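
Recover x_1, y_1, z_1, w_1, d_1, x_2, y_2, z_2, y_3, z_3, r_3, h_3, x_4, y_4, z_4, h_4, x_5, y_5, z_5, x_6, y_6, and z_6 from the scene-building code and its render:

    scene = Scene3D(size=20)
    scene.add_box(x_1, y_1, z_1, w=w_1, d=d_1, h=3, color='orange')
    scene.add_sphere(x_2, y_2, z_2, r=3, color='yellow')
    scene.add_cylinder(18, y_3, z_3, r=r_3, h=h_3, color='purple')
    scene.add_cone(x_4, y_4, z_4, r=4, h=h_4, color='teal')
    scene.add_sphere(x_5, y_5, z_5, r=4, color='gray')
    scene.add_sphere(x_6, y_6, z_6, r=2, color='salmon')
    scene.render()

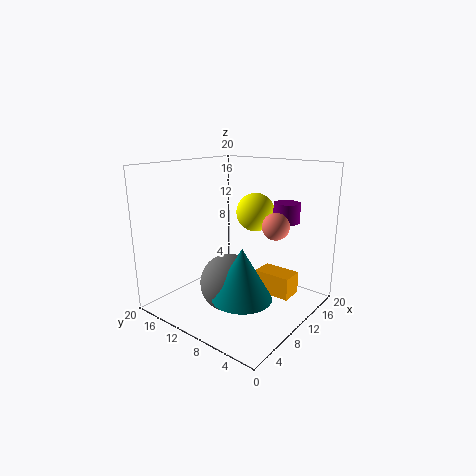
x_1 = 10, y_1 = 2, z_1 = 3, w_1 = 3, d_1 = 5, x_2 = 17, y_2 = 12, z_2 = 12, y_3 = 7, z_3 = 11, r_3 = 2, h_3 = 3, x_4 = 7, y_4 = 7, z_4 = 3, h_4 = 7, x_5 = 8, y_5 = 10, z_5 = 4, x_6 = 15, y_6 = 7, z_6 = 11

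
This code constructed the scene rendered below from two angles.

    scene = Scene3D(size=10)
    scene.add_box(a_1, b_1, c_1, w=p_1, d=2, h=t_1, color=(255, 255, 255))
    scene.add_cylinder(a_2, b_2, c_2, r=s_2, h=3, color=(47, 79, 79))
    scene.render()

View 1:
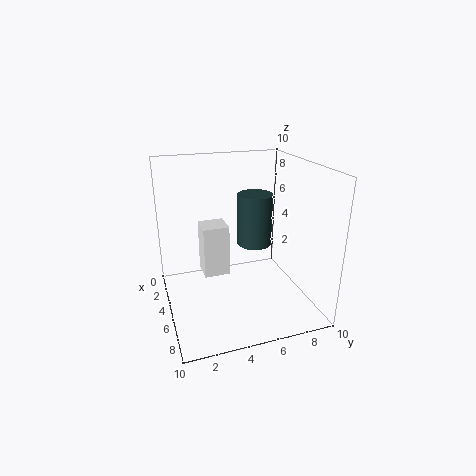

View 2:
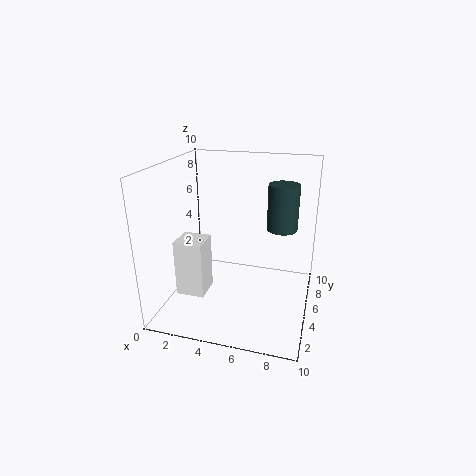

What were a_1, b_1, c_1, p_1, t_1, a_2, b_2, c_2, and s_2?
a_1 = 1
b_1 = 3
c_1 = 1
p_1 = 2
t_1 = 4
a_2 = 8
b_2 = 5
c_2 = 6
s_2 = 1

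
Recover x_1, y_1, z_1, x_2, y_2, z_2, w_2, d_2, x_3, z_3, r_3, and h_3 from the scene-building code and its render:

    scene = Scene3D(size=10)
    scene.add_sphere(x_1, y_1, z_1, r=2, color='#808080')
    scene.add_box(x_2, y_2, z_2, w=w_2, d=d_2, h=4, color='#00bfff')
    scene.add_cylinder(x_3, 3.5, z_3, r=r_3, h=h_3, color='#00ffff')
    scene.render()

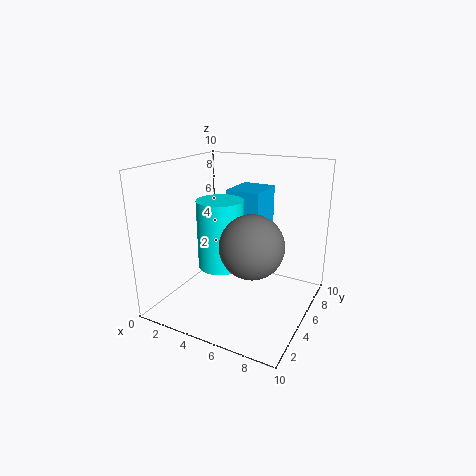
x_1 = 7
y_1 = 3
z_1 = 5.5
x_2 = 3.5
y_2 = 6
z_2 = 4
w_2 = 2.5
d_2 = 3
x_3 = 4.5
z_3 = 3.5
r_3 = 1.5
h_3 = 4.5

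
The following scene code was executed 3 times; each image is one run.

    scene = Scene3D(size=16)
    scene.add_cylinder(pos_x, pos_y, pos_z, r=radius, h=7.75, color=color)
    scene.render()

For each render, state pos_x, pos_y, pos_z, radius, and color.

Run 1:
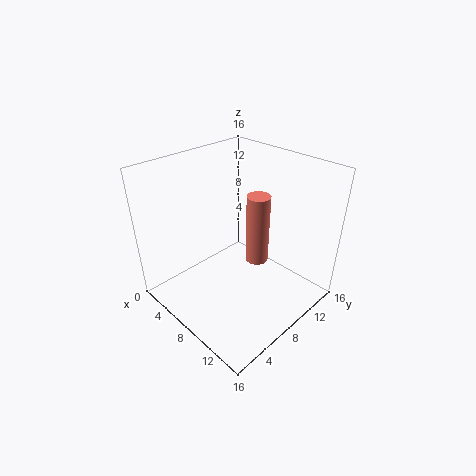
pos_x = 9.75, pos_y = 9.25, pos_z = 5.5, radius = 1.25, color = 'salmon'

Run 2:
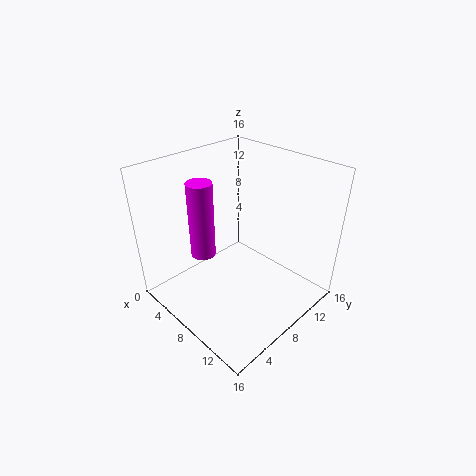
pos_x = 7.5, pos_y = 3.5, pos_z = 8, radius = 1.25, color = 'magenta'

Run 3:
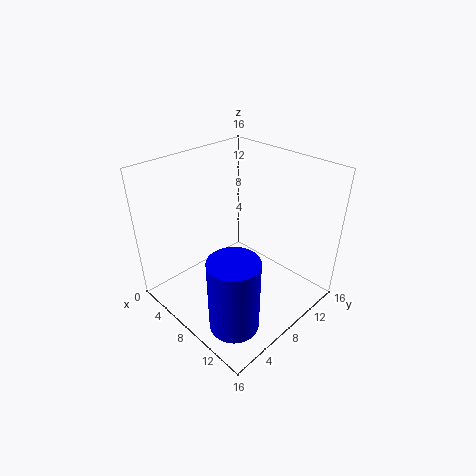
pos_x = 12.75, pos_y = 2.75, pos_z = 2.25, radius = 2.5, color = 'blue'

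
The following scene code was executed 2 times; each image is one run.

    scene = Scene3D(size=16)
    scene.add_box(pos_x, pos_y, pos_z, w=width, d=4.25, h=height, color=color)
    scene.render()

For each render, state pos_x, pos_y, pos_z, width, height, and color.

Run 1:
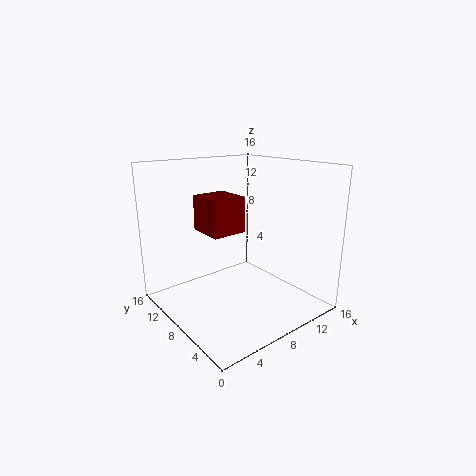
pos_x = 5
pos_y = 8
pos_z = 8.5
width = 4
height = 4
color = 'maroon'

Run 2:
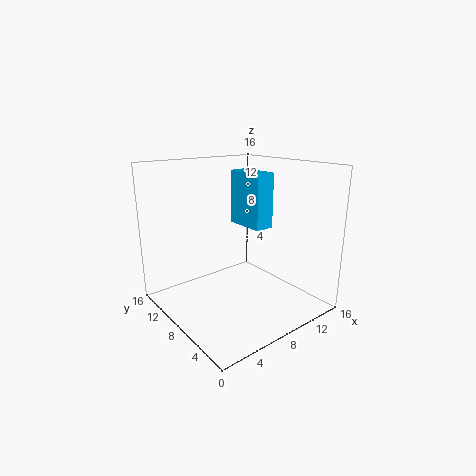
pos_x = 7.25
pos_y = 4
pos_z = 10
width = 2
height = 5.5
color = 'deepskyblue'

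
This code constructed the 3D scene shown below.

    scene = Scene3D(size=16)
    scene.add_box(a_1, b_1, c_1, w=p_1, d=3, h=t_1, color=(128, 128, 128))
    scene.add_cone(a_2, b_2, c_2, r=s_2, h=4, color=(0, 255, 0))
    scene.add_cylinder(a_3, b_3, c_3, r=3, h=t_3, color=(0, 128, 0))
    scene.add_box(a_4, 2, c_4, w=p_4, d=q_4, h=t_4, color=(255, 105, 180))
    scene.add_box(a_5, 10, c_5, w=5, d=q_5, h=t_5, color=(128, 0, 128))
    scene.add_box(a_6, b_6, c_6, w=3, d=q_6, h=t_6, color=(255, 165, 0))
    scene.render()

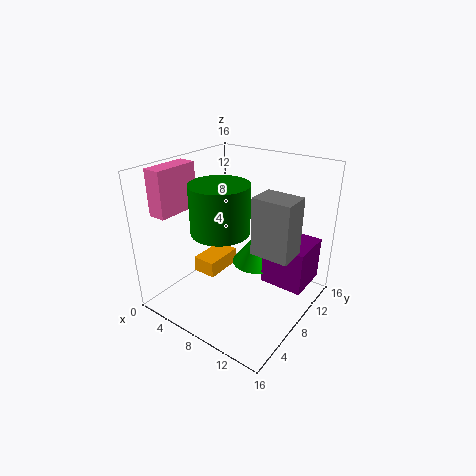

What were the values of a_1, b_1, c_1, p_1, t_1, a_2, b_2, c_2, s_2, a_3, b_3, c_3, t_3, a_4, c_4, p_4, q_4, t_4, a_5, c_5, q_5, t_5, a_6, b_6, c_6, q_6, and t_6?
a_1 = 11, b_1 = 6, c_1 = 8, p_1 = 4, t_1 = 6, a_2 = 8, b_2 = 12, c_2 = 3, s_2 = 3, a_3 = 8, b_3 = 5, c_3 = 10, t_3 = 5, a_4 = 1, c_4 = 11, p_4 = 2, q_4 = 5, t_4 = 5, a_5 = 10, c_5 = 2, q_5 = 5, t_5 = 5, a_6 = 1, b_6 = 8, c_6 = 1, q_6 = 5, t_6 = 2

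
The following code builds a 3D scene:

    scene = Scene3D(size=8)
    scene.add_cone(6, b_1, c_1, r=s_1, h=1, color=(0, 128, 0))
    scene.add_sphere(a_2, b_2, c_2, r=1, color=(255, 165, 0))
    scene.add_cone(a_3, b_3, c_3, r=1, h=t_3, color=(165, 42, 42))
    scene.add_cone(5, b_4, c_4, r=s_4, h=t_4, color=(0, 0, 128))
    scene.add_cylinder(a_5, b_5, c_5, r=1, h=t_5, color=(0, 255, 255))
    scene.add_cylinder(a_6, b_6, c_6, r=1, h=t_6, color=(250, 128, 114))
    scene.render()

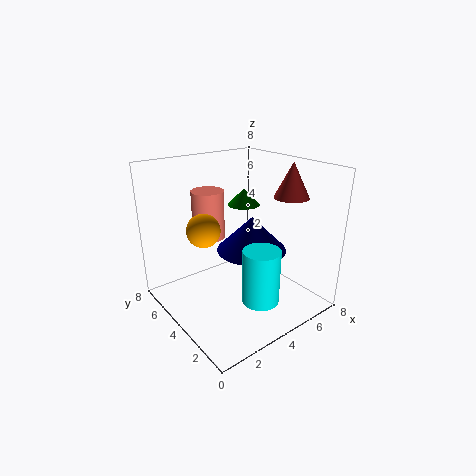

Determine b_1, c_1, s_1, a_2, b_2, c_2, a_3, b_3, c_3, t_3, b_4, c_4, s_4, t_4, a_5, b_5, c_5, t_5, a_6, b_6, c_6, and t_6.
b_1 = 6; c_1 = 5; s_1 = 1; a_2 = 3; b_2 = 6; c_2 = 4; a_3 = 7; b_3 = 3; c_3 = 6; t_3 = 2; b_4 = 4; c_4 = 3; s_4 = 2; t_4 = 2; a_5 = 4; b_5 = 2; c_5 = 1; t_5 = 3; a_6 = 4; b_6 = 7; c_6 = 3; t_6 = 3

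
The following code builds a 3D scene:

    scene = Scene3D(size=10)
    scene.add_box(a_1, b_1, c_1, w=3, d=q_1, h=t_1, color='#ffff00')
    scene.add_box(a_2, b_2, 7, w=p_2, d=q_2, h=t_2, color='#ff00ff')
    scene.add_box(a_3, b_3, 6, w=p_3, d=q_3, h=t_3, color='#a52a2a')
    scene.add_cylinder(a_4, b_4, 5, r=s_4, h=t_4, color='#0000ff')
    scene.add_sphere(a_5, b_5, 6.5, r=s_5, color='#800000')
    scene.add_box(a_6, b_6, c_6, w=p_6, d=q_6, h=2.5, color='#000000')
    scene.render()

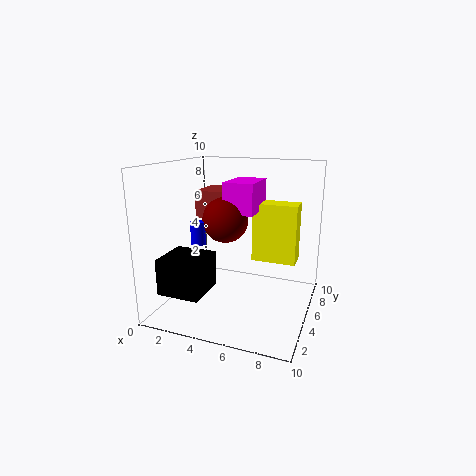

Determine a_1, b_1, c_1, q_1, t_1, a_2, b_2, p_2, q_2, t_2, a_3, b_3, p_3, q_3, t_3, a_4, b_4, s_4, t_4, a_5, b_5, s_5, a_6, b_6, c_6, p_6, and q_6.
a_1 = 6, b_1 = 5, c_1 = 3.5, q_1 = 1.5, t_1 = 4, a_2 = 4.5, b_2 = 3.5, p_2 = 2, q_2 = 3, t_2 = 2, a_3 = 1.5, b_3 = 5.5, p_3 = 2.5, q_3 = 3, t_3 = 2, a_4 = 3, b_4 = 3, s_4 = 0.5, t_4 = 1.5, a_5 = 4.5, b_5 = 4, s_5 = 1.5, a_6 = 0.5, b_6 = 1.5, c_6 = 1.5, p_6 = 3, q_6 = 3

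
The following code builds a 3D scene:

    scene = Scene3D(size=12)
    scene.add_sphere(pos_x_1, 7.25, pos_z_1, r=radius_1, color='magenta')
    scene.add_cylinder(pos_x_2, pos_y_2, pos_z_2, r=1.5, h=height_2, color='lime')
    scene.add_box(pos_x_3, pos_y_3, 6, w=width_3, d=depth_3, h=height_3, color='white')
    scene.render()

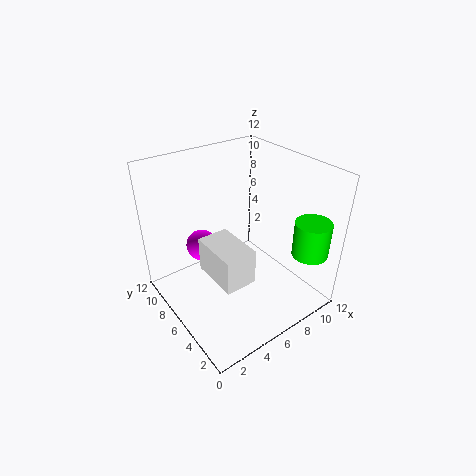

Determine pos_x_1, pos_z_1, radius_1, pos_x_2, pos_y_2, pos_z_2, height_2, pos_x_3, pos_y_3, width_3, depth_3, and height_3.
pos_x_1 = 3.25; pos_z_1 = 5.75; radius_1 = 1.25; pos_x_2 = 10.5; pos_y_2 = 2; pos_z_2 = 4.75; height_2 = 3; pos_x_3 = 1.5; pos_y_3 = 1; width_3 = 2.25; depth_3 = 3.5; height_3 = 2.5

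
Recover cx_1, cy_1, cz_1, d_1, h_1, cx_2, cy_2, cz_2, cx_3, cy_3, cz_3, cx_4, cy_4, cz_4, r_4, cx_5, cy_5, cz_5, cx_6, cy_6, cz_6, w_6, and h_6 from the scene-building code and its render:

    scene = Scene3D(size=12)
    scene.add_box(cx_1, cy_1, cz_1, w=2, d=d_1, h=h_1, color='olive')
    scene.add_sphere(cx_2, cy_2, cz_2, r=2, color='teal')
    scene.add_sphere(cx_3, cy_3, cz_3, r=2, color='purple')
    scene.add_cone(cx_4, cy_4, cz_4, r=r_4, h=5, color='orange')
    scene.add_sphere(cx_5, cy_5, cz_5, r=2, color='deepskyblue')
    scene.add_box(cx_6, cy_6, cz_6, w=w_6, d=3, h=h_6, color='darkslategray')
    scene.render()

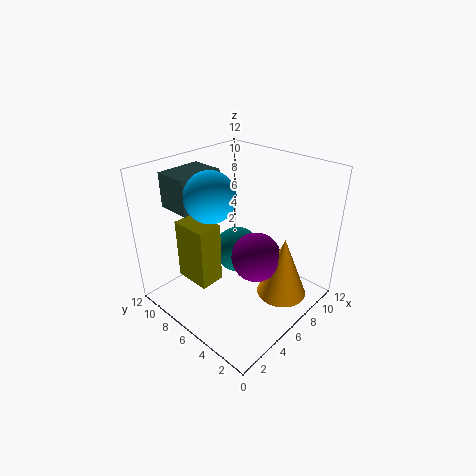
cx_1 = 2, cy_1 = 6, cz_1 = 3, d_1 = 3, h_1 = 5, cx_2 = 7, cy_2 = 7, cz_2 = 4, cx_3 = 6, cy_3 = 4, cz_3 = 5, cx_4 = 7, cy_4 = 2, cz_4 = 2, r_4 = 2, cx_5 = 4, cy_5 = 7, cz_5 = 10, cx_6 = 3, cy_6 = 9, cz_6 = 8, w_6 = 4, h_6 = 3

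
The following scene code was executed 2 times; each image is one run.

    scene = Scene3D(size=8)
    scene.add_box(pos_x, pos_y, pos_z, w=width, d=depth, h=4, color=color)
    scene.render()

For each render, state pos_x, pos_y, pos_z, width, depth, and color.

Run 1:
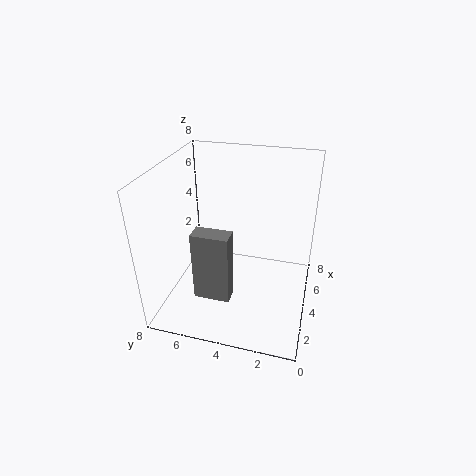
pos_x = 2; pos_y = 4; pos_z = 1; width = 1; depth = 2; color = 'gray'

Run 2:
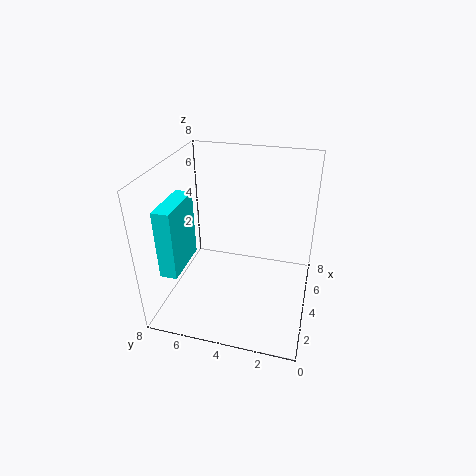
pos_x = 2; pos_y = 7; pos_z = 2; width = 3; depth = 1; color = 'cyan'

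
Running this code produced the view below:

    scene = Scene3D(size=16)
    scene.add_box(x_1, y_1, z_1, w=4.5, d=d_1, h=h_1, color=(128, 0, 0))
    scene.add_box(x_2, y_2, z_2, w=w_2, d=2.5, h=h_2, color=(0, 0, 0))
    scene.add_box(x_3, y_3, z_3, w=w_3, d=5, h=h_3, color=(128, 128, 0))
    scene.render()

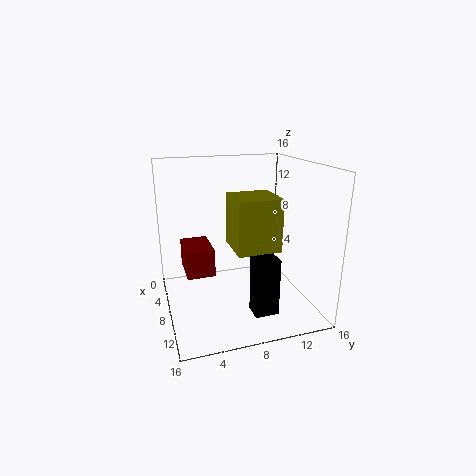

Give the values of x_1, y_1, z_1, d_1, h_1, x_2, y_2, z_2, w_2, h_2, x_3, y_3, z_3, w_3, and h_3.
x_1 = 5
y_1 = 2
z_1 = 4.5
d_1 = 3
h_1 = 3
x_2 = 12
y_2 = 8
z_2 = 1.5
w_2 = 2
h_2 = 6
x_3 = 5
y_3 = 7.5
z_3 = 6.5
w_3 = 5
h_3 = 6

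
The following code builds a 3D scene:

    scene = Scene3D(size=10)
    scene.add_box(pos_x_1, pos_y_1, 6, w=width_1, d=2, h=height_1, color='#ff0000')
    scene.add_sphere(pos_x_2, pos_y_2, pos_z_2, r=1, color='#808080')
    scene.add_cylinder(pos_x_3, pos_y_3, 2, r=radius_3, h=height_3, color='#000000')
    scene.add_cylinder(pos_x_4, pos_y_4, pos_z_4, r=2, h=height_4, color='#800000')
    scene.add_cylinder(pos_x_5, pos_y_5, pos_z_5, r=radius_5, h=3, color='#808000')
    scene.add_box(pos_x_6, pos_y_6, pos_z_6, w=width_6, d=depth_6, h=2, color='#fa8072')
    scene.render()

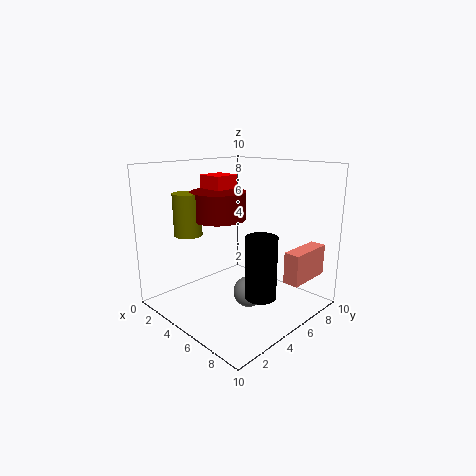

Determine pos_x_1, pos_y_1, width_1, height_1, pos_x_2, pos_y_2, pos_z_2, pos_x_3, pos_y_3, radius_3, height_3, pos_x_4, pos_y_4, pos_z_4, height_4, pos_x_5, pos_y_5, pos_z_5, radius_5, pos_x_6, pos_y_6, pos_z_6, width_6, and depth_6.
pos_x_1 = 1; pos_y_1 = 5; width_1 = 2; height_1 = 3; pos_x_2 = 7; pos_y_2 = 4; pos_z_2 = 2; pos_x_3 = 8; pos_y_3 = 4; radius_3 = 1; height_3 = 4; pos_x_4 = 3; pos_y_4 = 5; pos_z_4 = 6; height_4 = 2; pos_x_5 = 2; pos_y_5 = 3; pos_z_5 = 5; radius_5 = 1; pos_x_6 = 9; pos_y_6 = 5; pos_z_6 = 3; width_6 = 1; depth_6 = 3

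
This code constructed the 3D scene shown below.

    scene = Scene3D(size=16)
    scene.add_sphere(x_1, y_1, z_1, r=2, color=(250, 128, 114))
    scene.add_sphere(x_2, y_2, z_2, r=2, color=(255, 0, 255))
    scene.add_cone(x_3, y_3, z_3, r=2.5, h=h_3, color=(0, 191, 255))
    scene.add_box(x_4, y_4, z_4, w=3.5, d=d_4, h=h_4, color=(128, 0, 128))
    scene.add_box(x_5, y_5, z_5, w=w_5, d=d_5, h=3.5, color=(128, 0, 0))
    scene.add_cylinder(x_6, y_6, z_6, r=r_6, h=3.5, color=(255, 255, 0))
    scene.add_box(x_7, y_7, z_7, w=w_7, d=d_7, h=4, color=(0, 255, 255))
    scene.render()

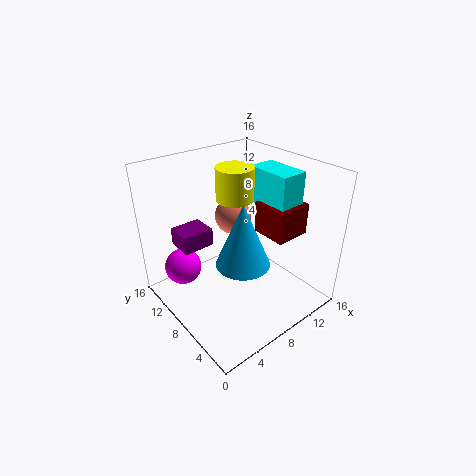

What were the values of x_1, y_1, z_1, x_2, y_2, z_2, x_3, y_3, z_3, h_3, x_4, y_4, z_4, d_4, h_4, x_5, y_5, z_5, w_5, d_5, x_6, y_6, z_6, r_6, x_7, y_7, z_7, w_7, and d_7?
x_1 = 8.5, y_1 = 9.5, z_1 = 10, x_2 = 2.5, y_2 = 11, z_2 = 5, x_3 = 4.5, y_3 = 3, z_3 = 9, h_3 = 6, x_4 = 2.5, y_4 = 10, z_4 = 7, d_4 = 3, h_4 = 2, x_5 = 10, y_5 = 3.5, z_5 = 8.5, w_5 = 4, d_5 = 4, x_6 = 8, y_6 = 8.5, z_6 = 12.5, r_6 = 2, x_7 = 10.5, y_7 = 4, z_7 = 11.5, w_7 = 3, d_7 = 5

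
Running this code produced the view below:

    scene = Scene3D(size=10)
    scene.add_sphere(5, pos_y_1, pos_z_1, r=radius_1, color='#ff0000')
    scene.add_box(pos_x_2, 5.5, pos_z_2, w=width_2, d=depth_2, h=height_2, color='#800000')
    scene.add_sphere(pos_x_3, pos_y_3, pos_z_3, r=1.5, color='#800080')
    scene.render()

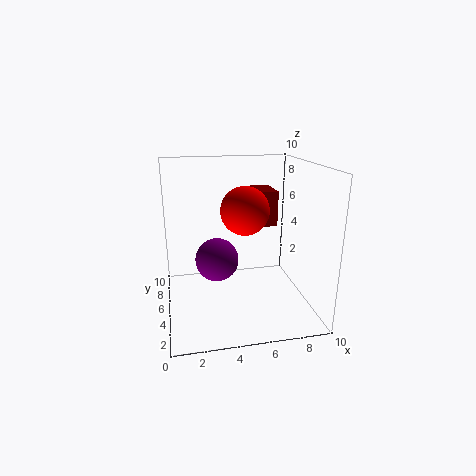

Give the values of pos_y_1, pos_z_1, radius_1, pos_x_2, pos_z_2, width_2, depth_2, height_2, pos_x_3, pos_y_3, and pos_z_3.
pos_y_1 = 3
pos_z_1 = 7.5
radius_1 = 1.5
pos_x_2 = 6
pos_z_2 = 5.5
width_2 = 2
depth_2 = 2.5
height_2 = 2.5
pos_x_3 = 3.5
pos_y_3 = 5
pos_z_3 = 3.5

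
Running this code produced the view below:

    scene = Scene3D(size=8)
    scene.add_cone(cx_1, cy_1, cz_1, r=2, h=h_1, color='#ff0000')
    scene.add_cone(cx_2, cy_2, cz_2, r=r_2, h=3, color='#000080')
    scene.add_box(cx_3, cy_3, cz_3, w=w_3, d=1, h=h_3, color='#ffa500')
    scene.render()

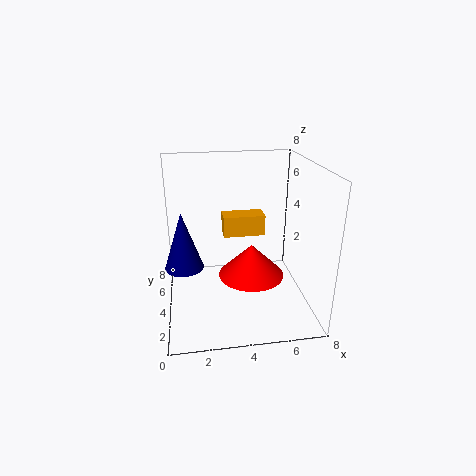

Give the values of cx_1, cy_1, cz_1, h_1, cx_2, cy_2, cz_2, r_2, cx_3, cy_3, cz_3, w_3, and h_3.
cx_1 = 5; cy_1 = 5; cz_1 = 1; h_1 = 2; cx_2 = 1; cy_2 = 3; cz_2 = 3; r_2 = 1; cx_3 = 3; cy_3 = 2; cz_3 = 5; w_3 = 2; h_3 = 1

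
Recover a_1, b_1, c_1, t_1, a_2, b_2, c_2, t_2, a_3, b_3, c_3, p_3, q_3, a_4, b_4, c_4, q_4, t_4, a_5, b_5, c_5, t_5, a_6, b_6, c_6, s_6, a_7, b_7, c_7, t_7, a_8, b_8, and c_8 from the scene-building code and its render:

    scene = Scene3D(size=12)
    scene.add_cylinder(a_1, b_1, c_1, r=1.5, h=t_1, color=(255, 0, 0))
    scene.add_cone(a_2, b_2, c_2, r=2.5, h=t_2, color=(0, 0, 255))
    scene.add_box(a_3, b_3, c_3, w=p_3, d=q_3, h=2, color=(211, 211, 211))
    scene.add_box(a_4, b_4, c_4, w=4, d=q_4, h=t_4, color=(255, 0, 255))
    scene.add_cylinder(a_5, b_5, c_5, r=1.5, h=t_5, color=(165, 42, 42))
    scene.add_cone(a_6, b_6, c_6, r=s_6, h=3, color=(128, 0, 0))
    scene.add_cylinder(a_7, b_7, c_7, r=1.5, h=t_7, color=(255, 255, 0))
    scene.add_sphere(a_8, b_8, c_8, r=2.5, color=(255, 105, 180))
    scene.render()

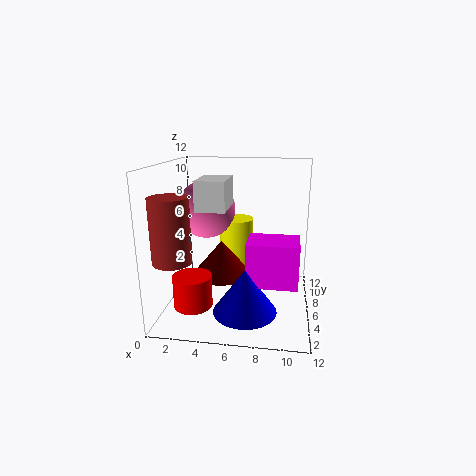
a_1 = 3
b_1 = 2.5
c_1 = 1.5
t_1 = 2.5
a_2 = 7
b_2 = 3
c_2 = 1
t_2 = 3.5
a_3 = 4
b_3 = 0.5
c_3 = 9.5
p_3 = 2
q_3 = 3
a_4 = 7
b_4 = 3
c_4 = 3
q_4 = 3
t_4 = 3.5
a_5 = 1.5
b_5 = 2.5
c_5 = 5
t_5 = 5
a_6 = 4.5
b_6 = 6.5
c_6 = 2.5
s_6 = 2.5
a_7 = 5.5
b_7 = 8.5
c_7 = 1.5
t_7 = 5.5
a_8 = 3
b_8 = 7.5
c_8 = 8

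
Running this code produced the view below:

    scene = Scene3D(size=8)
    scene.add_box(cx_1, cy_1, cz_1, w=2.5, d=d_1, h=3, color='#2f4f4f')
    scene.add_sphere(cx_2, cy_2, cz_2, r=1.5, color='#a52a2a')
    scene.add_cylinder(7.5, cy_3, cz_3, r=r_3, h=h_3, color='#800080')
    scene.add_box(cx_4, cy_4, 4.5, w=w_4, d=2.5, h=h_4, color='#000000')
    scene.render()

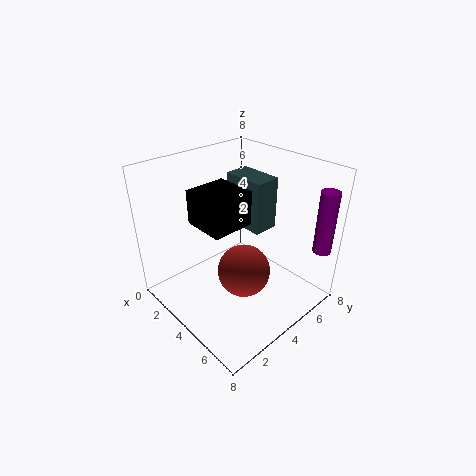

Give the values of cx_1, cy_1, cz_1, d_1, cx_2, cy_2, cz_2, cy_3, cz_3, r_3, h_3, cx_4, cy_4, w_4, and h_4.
cx_1 = 2, cy_1 = 5, cz_1 = 4, d_1 = 1.5, cx_2 = 4.5, cy_2 = 4, cz_2 = 2, cy_3 = 7, cz_3 = 3.5, r_3 = 0.5, h_3 = 3.5, cx_4 = 1.5, cy_4 = 2.5, w_4 = 2.5, h_4 = 2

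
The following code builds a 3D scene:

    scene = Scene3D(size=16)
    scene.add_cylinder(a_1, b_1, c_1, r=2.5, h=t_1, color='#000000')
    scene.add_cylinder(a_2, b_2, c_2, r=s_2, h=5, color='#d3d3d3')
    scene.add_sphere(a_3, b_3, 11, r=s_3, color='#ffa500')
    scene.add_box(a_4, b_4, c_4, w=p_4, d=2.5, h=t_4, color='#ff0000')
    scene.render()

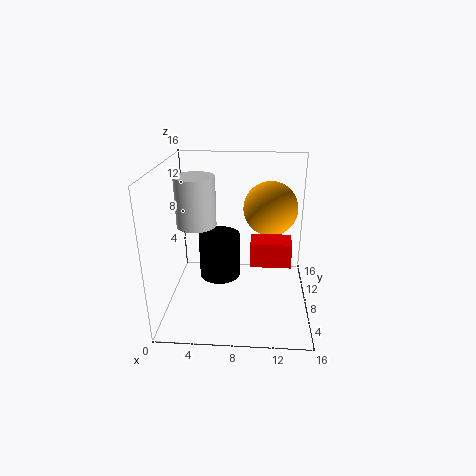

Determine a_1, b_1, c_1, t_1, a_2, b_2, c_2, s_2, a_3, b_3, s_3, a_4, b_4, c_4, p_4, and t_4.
a_1 = 5.5, b_1 = 11, c_1 = 1.5, t_1 = 5.5, a_2 = 4, b_2 = 5.5, c_2 = 10.5, s_2 = 2, a_3 = 11.5, b_3 = 9.5, s_3 = 3, a_4 = 9.5, b_4 = 3.5, c_4 = 7, p_4 = 4, t_4 = 2.5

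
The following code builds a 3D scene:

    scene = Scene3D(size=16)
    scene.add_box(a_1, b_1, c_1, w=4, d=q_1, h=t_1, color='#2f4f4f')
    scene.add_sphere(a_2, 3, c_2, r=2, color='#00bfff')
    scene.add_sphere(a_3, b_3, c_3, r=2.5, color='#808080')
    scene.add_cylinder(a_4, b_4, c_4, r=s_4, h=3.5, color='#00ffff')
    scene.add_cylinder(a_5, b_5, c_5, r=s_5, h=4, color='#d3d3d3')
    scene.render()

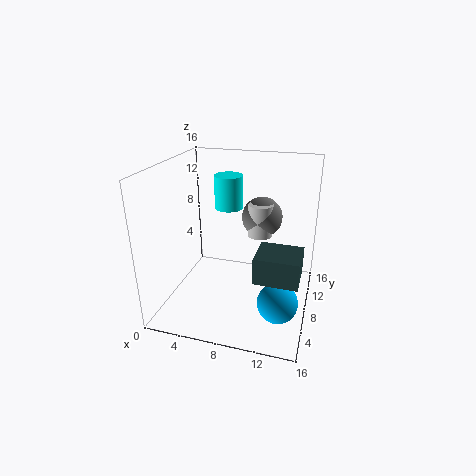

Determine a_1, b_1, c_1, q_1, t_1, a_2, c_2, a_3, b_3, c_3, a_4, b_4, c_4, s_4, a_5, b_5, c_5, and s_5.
a_1 = 11.5, b_1 = 0.5, c_1 = 7.5, q_1 = 3.5, t_1 = 2.5, a_2 = 13.5, c_2 = 4, a_3 = 9.5, b_3 = 13.5, c_3 = 8.5, a_4 = 7, b_4 = 8, c_4 = 11.5, s_4 = 1.5, a_5 = 9.5, b_5 = 12.5, c_5 = 6.5, s_5 = 1.5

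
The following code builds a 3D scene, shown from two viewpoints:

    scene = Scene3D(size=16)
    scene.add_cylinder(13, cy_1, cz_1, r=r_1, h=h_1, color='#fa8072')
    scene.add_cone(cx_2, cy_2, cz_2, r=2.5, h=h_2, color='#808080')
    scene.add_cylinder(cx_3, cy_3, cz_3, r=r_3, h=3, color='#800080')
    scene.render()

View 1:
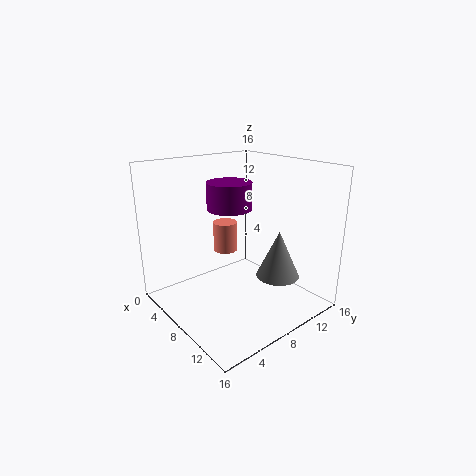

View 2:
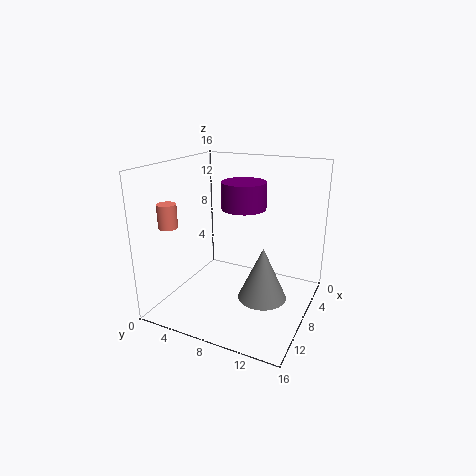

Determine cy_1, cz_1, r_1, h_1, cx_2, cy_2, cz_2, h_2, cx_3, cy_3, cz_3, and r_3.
cy_1 = 2.5; cz_1 = 10; r_1 = 1; h_1 = 2.5; cx_2 = 10.5; cy_2 = 12; cz_2 = 3; h_2 = 5.5; cx_3 = 6.5; cy_3 = 8; cz_3 = 11; r_3 = 2.5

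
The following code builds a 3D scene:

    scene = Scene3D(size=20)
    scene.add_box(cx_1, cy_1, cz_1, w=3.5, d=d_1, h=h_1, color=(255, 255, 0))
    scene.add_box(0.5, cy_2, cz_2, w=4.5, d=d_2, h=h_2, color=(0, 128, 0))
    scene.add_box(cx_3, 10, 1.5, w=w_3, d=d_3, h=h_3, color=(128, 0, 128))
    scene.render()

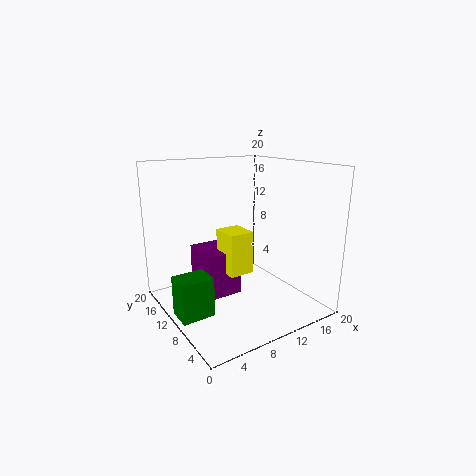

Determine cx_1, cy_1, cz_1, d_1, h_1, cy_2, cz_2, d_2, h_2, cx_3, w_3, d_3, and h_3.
cx_1 = 8
cy_1 = 8.5
cz_1 = 5
d_1 = 4
h_1 = 6
cy_2 = 8
cz_2 = 0.5
d_2 = 3.5
h_2 = 5.5
cx_3 = 5.5
w_3 = 5
d_3 = 6
h_3 = 6.5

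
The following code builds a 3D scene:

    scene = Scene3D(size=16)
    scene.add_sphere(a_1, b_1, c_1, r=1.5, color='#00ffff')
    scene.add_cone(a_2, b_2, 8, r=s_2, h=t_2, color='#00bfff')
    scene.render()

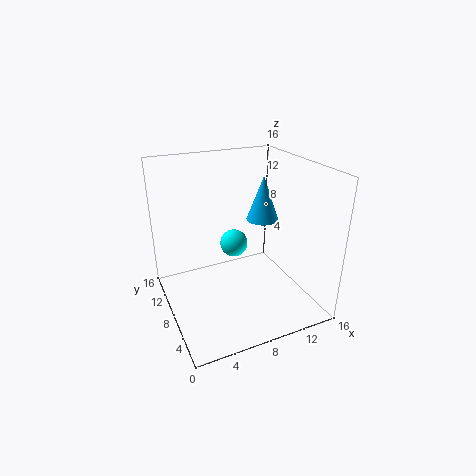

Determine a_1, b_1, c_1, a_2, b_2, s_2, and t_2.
a_1 = 7.5, b_1 = 8, c_1 = 7.5, a_2 = 13, b_2 = 11.5, s_2 = 2, t_2 = 5.5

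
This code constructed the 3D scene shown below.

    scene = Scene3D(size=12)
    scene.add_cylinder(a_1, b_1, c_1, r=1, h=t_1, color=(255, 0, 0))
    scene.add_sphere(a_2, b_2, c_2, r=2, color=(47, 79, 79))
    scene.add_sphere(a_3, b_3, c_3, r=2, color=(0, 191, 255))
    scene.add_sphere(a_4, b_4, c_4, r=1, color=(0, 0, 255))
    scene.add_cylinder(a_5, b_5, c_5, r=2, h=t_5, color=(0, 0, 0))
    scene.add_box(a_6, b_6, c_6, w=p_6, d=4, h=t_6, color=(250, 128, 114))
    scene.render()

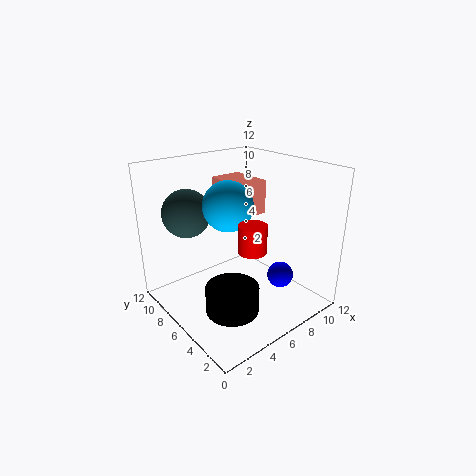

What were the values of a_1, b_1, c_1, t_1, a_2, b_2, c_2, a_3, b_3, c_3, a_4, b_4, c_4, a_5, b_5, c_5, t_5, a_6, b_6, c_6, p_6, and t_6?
a_1 = 4
b_1 = 2
c_1 = 7
t_1 = 2
a_2 = 3
b_2 = 9
c_2 = 8
a_3 = 5
b_3 = 6
c_3 = 9
a_4 = 7
b_4 = 2
c_4 = 4
a_5 = 3
b_5 = 3
c_5 = 2
t_5 = 2
a_6 = 7
b_6 = 7
c_6 = 7
p_6 = 3
t_6 = 3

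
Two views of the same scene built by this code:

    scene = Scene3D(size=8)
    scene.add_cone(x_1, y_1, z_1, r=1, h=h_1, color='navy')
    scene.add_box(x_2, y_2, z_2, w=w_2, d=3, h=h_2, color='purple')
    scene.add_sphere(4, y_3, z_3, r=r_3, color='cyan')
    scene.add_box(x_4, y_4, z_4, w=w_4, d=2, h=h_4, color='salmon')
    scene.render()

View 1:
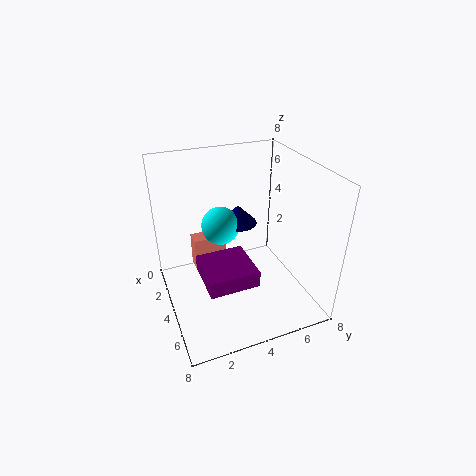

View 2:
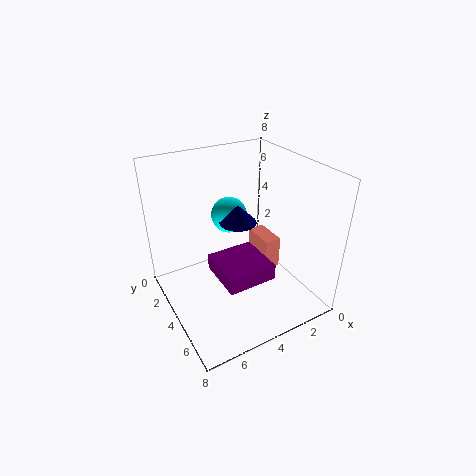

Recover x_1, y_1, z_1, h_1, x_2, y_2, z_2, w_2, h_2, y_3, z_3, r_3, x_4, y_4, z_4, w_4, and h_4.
x_1 = 4; y_1 = 4; z_1 = 5; h_1 = 1; x_2 = 2; y_2 = 2; z_2 = 1; w_2 = 3; h_2 = 1; y_3 = 3; z_3 = 5; r_3 = 1; x_4 = 1; y_4 = 2; z_4 = 1; w_4 = 1; h_4 = 2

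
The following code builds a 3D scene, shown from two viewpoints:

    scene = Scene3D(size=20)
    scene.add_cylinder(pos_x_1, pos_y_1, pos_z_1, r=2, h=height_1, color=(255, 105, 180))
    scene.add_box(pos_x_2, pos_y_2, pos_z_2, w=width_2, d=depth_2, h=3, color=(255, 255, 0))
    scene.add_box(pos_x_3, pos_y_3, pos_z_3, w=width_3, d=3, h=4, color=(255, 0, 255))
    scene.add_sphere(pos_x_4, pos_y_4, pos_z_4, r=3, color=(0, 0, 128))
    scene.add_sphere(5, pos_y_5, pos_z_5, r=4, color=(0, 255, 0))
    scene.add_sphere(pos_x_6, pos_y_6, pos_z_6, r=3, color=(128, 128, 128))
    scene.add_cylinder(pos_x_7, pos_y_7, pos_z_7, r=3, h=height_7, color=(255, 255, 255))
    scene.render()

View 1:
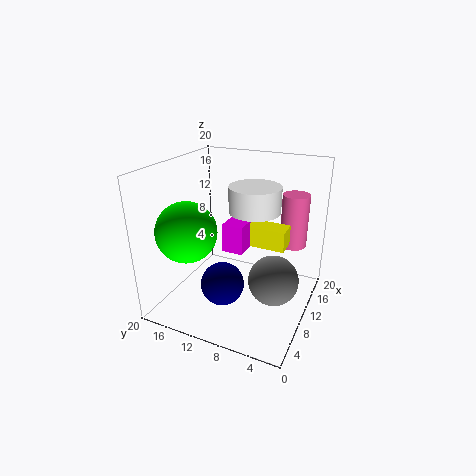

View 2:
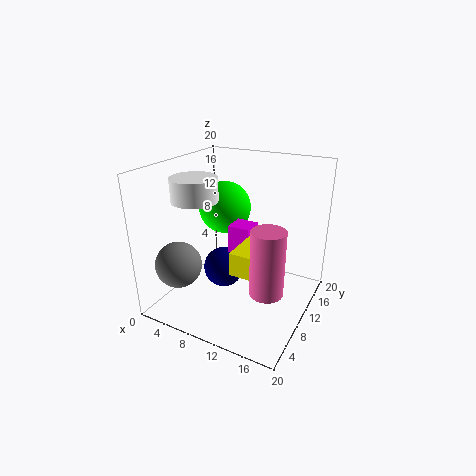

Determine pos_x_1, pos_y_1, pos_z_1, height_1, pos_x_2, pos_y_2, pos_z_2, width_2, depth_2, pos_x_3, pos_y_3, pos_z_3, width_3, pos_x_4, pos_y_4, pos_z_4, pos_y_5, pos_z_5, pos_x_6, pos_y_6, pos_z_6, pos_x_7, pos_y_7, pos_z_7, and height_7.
pos_x_1 = 17, pos_y_1 = 4, pos_z_1 = 7, height_1 = 8, pos_x_2 = 12, pos_y_2 = 4, pos_z_2 = 8, width_2 = 3, depth_2 = 6, pos_x_3 = 9, pos_y_3 = 9, pos_z_3 = 8, width_3 = 3, pos_x_4 = 7, pos_y_4 = 11, pos_z_4 = 4, pos_y_5 = 15, pos_z_5 = 12, pos_x_6 = 5, pos_y_6 = 3, pos_z_6 = 8, pos_x_7 = 6, pos_y_7 = 6, pos_z_7 = 16, height_7 = 3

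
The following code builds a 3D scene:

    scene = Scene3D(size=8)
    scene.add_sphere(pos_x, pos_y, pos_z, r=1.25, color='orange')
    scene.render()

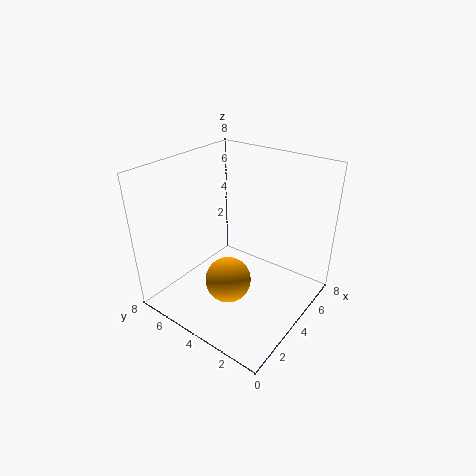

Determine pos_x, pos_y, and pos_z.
pos_x = 2.75
pos_y = 3.75
pos_z = 2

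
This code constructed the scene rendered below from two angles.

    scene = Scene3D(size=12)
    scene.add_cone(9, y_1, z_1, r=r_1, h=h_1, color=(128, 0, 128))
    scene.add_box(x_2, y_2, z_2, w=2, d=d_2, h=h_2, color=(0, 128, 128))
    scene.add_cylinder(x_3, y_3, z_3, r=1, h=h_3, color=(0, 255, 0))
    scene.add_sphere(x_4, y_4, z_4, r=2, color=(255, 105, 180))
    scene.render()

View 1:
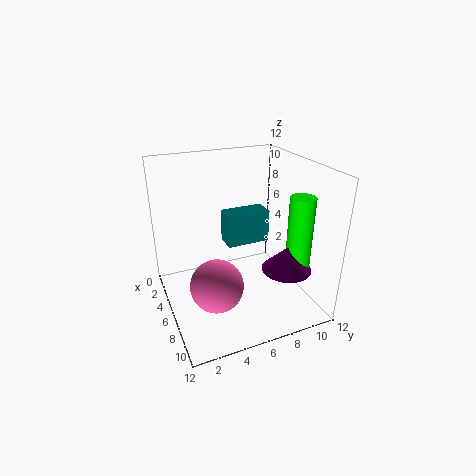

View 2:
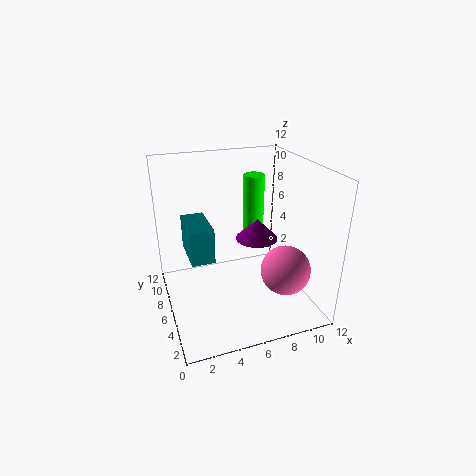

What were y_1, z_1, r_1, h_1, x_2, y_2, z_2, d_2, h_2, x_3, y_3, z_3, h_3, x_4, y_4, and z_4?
y_1 = 9, z_1 = 4, r_1 = 2, h_1 = 2, x_2 = 2, y_2 = 6, z_2 = 4, d_2 = 4, h_2 = 3, x_3 = 9, y_3 = 10, z_3 = 4, h_3 = 6, x_4 = 9, y_4 = 3, z_4 = 4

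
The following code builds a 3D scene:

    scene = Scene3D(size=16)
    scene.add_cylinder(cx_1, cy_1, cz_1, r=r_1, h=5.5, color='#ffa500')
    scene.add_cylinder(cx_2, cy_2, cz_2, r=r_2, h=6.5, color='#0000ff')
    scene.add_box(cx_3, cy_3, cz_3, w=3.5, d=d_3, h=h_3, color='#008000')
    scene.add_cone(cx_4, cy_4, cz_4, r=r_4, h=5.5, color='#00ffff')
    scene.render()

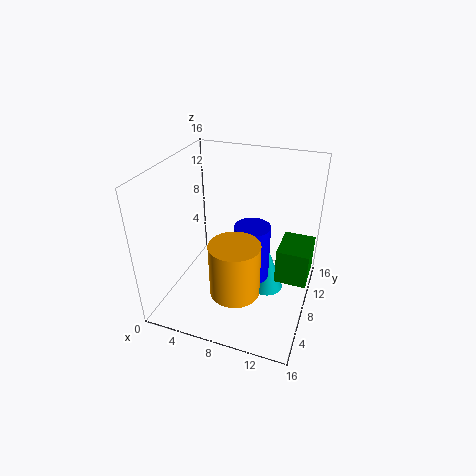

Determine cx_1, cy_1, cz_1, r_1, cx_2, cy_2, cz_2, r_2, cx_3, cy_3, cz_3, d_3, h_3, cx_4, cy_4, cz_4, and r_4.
cx_1 = 9.5
cy_1 = 3
cz_1 = 5
r_1 = 2.5
cx_2 = 9.5
cy_2 = 8.5
cz_2 = 3
r_2 = 2
cx_3 = 12.5
cy_3 = 7.5
cz_3 = 3.5
d_3 = 4.5
h_3 = 4
cx_4 = 11
cy_4 = 10
cz_4 = 0.5
r_4 = 2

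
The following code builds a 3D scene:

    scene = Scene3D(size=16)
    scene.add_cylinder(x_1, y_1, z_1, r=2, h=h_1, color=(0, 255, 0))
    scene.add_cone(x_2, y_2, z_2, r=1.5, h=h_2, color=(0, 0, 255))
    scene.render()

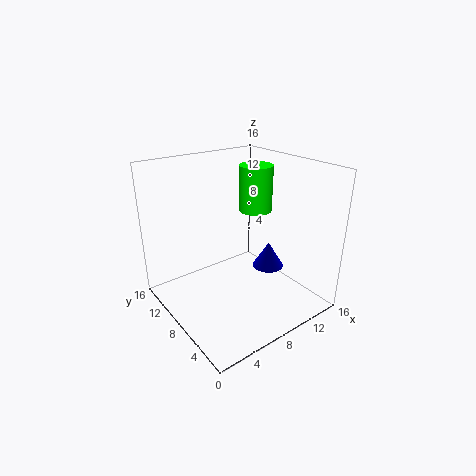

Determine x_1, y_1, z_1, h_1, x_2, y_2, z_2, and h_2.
x_1 = 12.5; y_1 = 10.5; z_1 = 9.5; h_1 = 5.5; x_2 = 8; y_2 = 3; z_2 = 7; h_2 = 2.5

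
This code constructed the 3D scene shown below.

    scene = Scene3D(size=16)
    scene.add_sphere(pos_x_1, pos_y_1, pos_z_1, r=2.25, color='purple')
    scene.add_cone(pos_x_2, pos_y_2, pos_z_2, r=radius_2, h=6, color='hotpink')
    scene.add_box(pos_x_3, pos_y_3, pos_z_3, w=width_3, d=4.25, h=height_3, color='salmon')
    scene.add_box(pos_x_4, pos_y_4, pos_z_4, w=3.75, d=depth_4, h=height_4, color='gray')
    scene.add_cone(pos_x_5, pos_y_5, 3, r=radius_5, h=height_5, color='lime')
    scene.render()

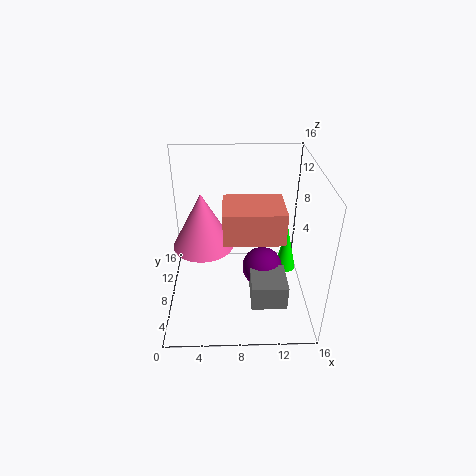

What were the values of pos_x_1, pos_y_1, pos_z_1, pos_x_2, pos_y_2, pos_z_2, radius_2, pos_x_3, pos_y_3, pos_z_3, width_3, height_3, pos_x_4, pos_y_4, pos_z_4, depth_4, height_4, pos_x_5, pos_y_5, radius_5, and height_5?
pos_x_1 = 10.75
pos_y_1 = 7.25
pos_z_1 = 4.5
pos_x_2 = 4.25
pos_y_2 = 7.25
pos_z_2 = 7.75
radius_2 = 3.25
pos_x_3 = 6.5
pos_y_3 = 1.25
pos_z_3 = 11.5
width_3 = 5.5
height_3 = 3
pos_x_4 = 9.25
pos_y_4 = 2.25
pos_z_4 = 2.75
depth_4 = 4
height_4 = 2.75
pos_x_5 = 13.75
pos_y_5 = 9.25
radius_5 = 1.25
height_5 = 5.5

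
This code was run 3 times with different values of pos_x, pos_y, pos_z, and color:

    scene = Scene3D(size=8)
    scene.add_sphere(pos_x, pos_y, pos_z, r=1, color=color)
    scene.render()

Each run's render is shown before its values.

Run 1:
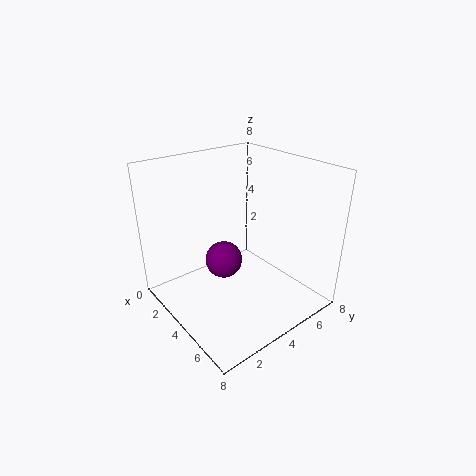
pos_x = 4
pos_y = 3
pos_z = 3
color = 'purple'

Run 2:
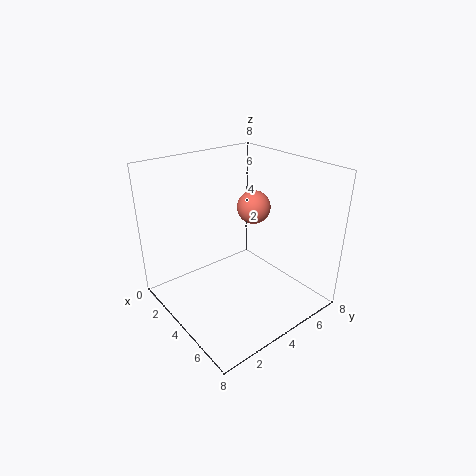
pos_x = 3
pos_y = 6
pos_z = 5
color = 'salmon'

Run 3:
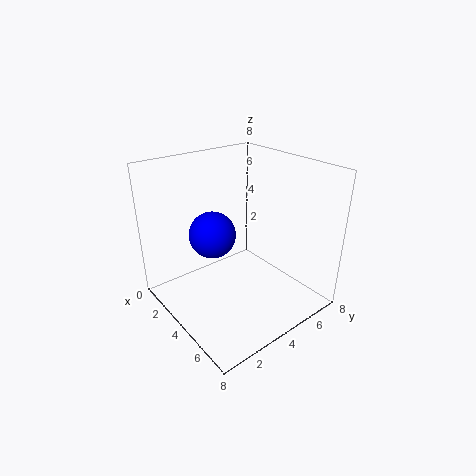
pos_x = 6
pos_y = 1
pos_z = 6
color = 'blue'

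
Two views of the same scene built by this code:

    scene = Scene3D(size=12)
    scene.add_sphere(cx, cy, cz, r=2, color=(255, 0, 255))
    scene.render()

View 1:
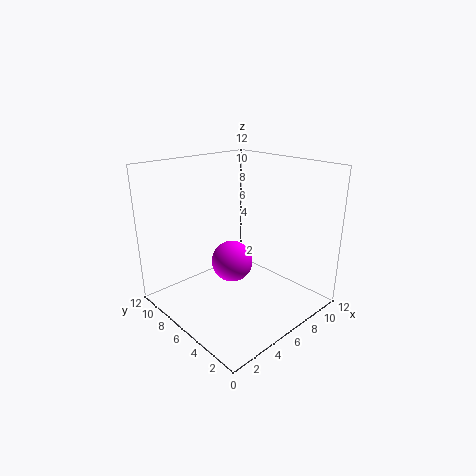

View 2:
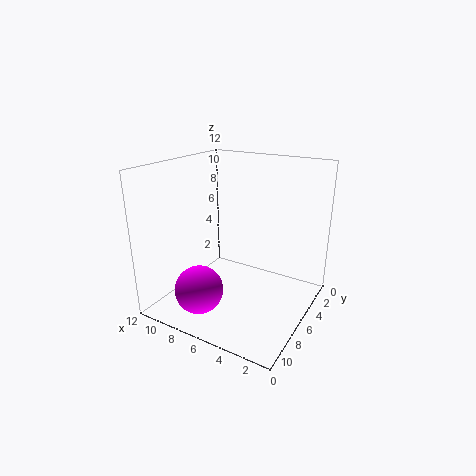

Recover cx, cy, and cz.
cx = 8, cy = 9, cz = 2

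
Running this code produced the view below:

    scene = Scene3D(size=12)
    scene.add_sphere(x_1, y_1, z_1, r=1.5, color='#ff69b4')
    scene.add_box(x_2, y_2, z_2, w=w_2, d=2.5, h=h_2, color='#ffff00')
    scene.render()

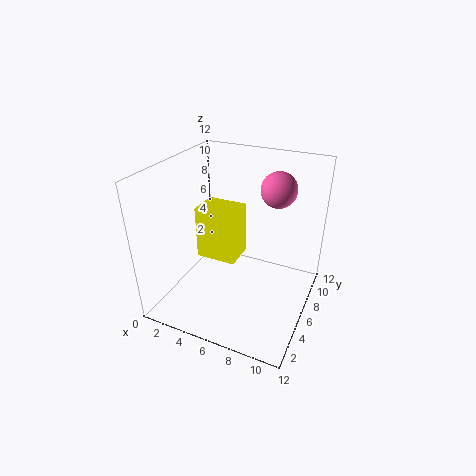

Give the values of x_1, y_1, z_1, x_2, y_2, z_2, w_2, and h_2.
x_1 = 8.5
y_1 = 8.5
z_1 = 9.75
x_2 = 3.25
y_2 = 4
z_2 = 4.75
w_2 = 3.25
h_2 = 4.25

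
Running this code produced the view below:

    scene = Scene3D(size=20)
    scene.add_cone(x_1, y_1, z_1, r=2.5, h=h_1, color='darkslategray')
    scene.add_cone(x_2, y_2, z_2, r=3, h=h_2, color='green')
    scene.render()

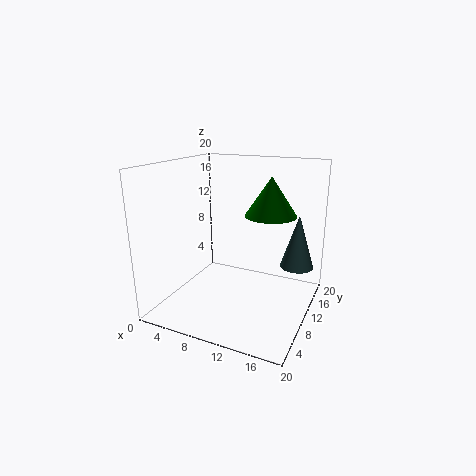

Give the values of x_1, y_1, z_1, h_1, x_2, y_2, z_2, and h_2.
x_1 = 17
y_1 = 16
z_1 = 4.5
h_1 = 8
x_2 = 16
y_2 = 6
z_2 = 15
h_2 = 4.5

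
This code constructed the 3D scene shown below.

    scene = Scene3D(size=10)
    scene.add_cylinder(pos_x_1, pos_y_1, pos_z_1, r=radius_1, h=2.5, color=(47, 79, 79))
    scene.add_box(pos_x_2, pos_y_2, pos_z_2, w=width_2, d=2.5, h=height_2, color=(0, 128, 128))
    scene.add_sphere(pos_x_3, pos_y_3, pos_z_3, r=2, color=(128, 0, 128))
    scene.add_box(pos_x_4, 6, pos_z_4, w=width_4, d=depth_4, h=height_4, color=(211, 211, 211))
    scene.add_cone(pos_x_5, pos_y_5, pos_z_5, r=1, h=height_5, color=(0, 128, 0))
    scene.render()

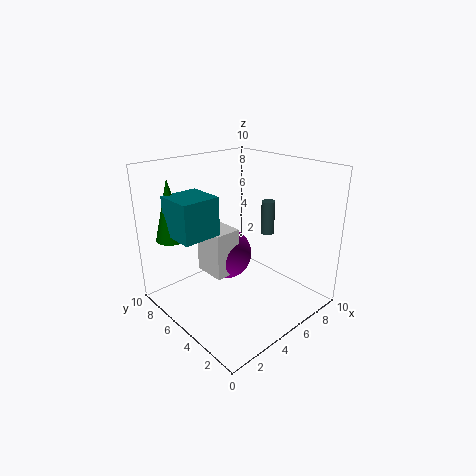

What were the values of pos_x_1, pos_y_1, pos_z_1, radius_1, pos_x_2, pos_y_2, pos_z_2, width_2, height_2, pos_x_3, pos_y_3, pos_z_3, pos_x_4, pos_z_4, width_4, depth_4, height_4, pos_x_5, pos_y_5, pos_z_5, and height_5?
pos_x_1 = 8
pos_y_1 = 5
pos_z_1 = 4.5
radius_1 = 0.5
pos_x_2 = 0.5
pos_y_2 = 4.5
pos_z_2 = 6
width_2 = 2.5
height_2 = 2.5
pos_x_3 = 6
pos_y_3 = 7.5
pos_z_3 = 2.5
pos_x_4 = 4
pos_z_4 = 1.5
width_4 = 2
depth_4 = 2.5
height_4 = 3.5
pos_x_5 = 1
pos_y_5 = 7
pos_z_5 = 5.5
height_5 = 4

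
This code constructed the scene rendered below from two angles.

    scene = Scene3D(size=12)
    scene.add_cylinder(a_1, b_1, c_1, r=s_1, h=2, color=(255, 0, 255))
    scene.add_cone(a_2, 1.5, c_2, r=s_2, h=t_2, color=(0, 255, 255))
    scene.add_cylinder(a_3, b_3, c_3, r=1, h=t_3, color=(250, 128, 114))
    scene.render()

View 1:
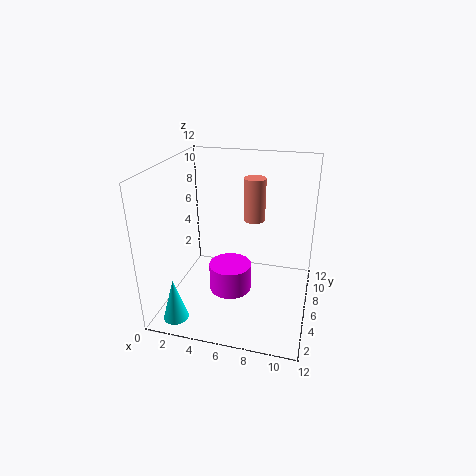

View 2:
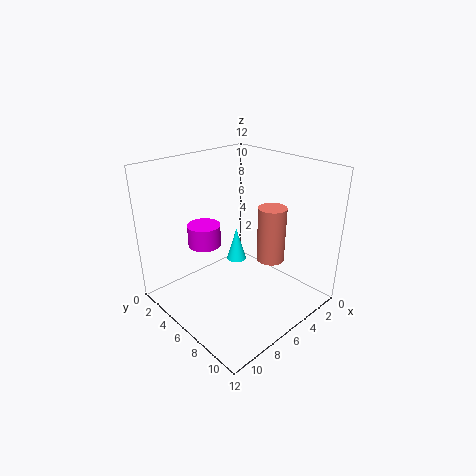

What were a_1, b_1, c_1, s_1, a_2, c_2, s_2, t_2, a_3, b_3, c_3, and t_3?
a_1 = 6.5
b_1 = 2
c_1 = 4
s_1 = 1.5
a_2 = 2
c_2 = 0.5
s_2 = 1
t_2 = 3.5
a_3 = 6.5
b_3 = 10
c_3 = 6
t_3 = 4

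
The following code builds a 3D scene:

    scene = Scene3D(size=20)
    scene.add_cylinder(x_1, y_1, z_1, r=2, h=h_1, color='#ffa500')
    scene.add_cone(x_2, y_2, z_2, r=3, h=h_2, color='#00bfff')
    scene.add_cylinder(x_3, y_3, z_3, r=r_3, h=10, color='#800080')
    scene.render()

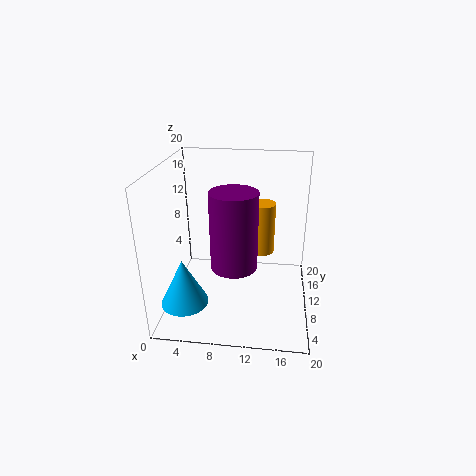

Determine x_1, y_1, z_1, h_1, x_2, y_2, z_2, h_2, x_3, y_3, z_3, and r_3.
x_1 = 13
y_1 = 16
z_1 = 5
h_1 = 8
x_2 = 4
y_2 = 3
z_2 = 4
h_2 = 6
x_3 = 10
y_3 = 6
z_3 = 8
r_3 = 3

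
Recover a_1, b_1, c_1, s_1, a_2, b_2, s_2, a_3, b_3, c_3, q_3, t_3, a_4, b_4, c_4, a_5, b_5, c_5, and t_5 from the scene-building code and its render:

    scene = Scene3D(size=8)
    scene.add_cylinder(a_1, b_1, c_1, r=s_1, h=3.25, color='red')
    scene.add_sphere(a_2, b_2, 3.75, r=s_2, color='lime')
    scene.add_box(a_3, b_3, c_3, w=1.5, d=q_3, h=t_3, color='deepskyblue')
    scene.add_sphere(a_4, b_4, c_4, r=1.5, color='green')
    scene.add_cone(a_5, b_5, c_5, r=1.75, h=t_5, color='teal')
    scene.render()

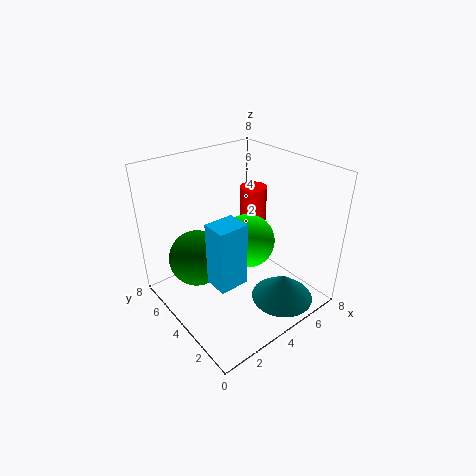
a_1 = 5.5, b_1 = 4.5, c_1 = 3.25, s_1 = 0.75, a_2 = 4.5, b_2 = 3.75, s_2 = 1.5, a_3 = 1.25, b_3 = 1.75, c_3 = 3, q_3 = 1.25, t_3 = 3.25, a_4 = 1.75, b_4 = 4.75, c_4 = 3.25, a_5 = 5.5, b_5 = 1.75, c_5 = 0.5, t_5 = 1.5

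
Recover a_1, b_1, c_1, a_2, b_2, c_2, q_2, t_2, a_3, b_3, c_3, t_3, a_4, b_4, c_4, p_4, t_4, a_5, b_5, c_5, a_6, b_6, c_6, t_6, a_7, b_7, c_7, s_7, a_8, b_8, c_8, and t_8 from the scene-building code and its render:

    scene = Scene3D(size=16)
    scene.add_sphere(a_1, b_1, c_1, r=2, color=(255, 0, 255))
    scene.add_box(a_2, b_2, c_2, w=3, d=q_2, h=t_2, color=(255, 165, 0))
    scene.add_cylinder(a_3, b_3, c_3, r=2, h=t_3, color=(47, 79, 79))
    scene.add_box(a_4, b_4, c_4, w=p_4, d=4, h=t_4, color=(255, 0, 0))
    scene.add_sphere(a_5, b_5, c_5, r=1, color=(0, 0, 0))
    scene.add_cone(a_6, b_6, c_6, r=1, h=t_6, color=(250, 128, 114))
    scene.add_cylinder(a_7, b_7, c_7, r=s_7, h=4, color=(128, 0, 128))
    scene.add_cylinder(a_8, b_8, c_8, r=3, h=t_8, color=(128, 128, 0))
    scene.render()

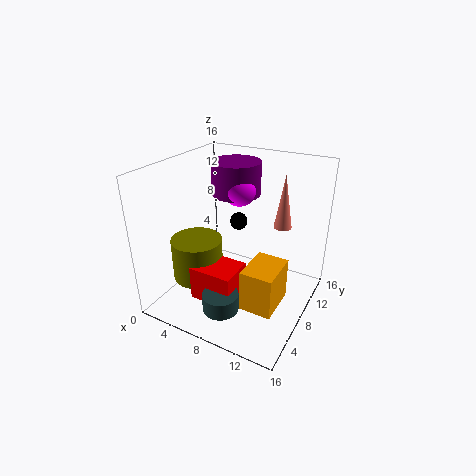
a_1 = 6, b_1 = 12, c_1 = 12, a_2 = 12, b_2 = 1, c_2 = 5, q_2 = 4, t_2 = 4, a_3 = 8, b_3 = 4, c_3 = 1, t_3 = 2, a_4 = 4, b_4 = 4, c_4 = 1, p_4 = 5, t_4 = 4, a_5 = 7, b_5 = 10, c_5 = 9, a_6 = 12, b_6 = 11, c_6 = 9, t_6 = 6, a_7 = 5, b_7 = 13, c_7 = 11, s_7 = 3, a_8 = 3, b_8 = 7, c_8 = 2, t_8 = 5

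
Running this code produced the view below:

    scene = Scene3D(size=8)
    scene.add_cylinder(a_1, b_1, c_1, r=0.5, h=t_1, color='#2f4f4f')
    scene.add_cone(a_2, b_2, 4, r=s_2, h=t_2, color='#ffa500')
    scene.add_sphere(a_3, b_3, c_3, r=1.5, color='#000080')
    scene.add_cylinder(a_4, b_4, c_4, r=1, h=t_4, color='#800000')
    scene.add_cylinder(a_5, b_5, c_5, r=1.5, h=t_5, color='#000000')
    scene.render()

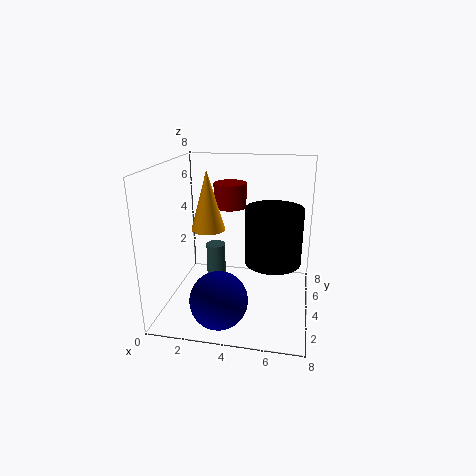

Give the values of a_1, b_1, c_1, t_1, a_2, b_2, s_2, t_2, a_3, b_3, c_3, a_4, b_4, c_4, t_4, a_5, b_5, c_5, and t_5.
a_1 = 3; b_1 = 3; c_1 = 1; t_1 = 3; a_2 = 2; b_2 = 5; s_2 = 1; t_2 = 3.5; a_3 = 3.5; b_3 = 1.5; c_3 = 1.5; a_4 = 3; b_4 = 6.5; c_4 = 5; t_4 = 1.5; a_5 = 6; b_5 = 3.5; c_5 = 3; t_5 = 3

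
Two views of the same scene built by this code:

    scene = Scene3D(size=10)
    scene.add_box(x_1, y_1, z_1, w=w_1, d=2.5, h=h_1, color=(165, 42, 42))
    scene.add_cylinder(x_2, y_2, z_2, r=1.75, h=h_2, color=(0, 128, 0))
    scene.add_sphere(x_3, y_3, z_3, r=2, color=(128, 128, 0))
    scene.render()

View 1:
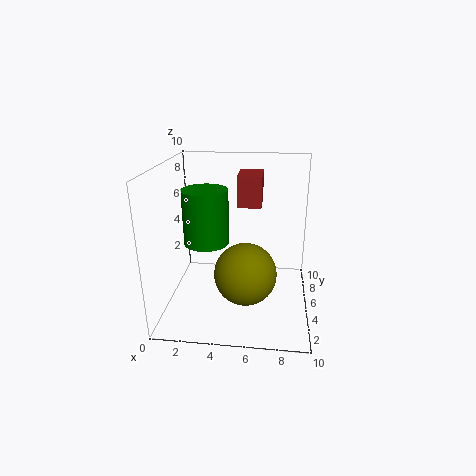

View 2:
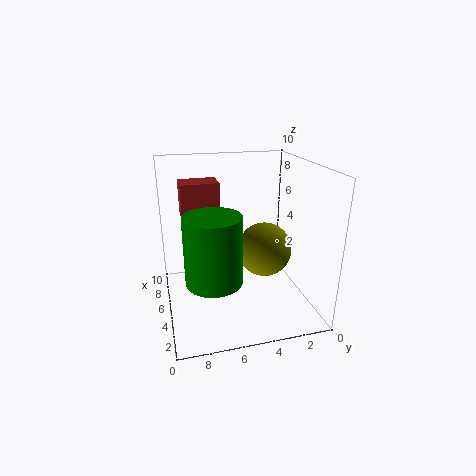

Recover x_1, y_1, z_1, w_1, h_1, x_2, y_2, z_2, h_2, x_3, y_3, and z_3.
x_1 = 4.75; y_1 = 6.25; z_1 = 6.75; w_1 = 1.75; h_1 = 2.25; x_2 = 2.25; y_2 = 7.25; z_2 = 3.5; h_2 = 4.25; x_3 = 5.75; y_3 = 2.75; z_3 = 3.5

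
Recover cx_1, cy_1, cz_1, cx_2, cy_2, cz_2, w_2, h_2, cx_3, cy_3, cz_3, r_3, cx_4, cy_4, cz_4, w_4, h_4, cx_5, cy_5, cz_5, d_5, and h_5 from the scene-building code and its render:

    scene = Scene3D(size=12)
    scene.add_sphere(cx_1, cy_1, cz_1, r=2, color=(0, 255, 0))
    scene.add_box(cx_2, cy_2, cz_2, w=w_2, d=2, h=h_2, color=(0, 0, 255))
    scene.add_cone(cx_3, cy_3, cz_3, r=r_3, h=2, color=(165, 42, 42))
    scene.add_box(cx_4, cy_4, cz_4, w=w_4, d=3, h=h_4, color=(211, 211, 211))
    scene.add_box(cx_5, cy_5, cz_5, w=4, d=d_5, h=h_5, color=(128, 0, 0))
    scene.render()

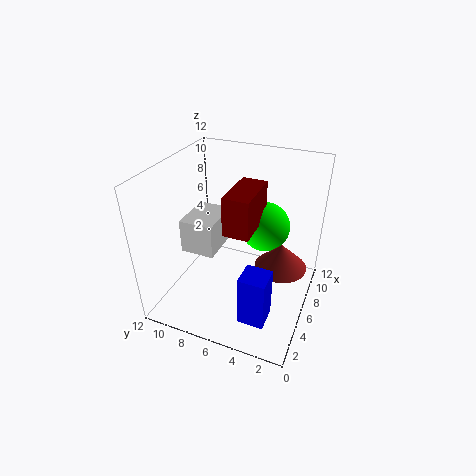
cx_1 = 7, cy_1 = 4, cz_1 = 7, cx_2 = 1, cy_2 = 2, cz_2 = 2, w_2 = 2, h_2 = 4, cx_3 = 5, cy_3 = 2, cz_3 = 5, r_3 = 2, cx_4 = 5, cy_4 = 8, cz_4 = 4, w_4 = 4, h_4 = 3, cx_5 = 3, cy_5 = 4, cz_5 = 8, d_5 = 2, h_5 = 3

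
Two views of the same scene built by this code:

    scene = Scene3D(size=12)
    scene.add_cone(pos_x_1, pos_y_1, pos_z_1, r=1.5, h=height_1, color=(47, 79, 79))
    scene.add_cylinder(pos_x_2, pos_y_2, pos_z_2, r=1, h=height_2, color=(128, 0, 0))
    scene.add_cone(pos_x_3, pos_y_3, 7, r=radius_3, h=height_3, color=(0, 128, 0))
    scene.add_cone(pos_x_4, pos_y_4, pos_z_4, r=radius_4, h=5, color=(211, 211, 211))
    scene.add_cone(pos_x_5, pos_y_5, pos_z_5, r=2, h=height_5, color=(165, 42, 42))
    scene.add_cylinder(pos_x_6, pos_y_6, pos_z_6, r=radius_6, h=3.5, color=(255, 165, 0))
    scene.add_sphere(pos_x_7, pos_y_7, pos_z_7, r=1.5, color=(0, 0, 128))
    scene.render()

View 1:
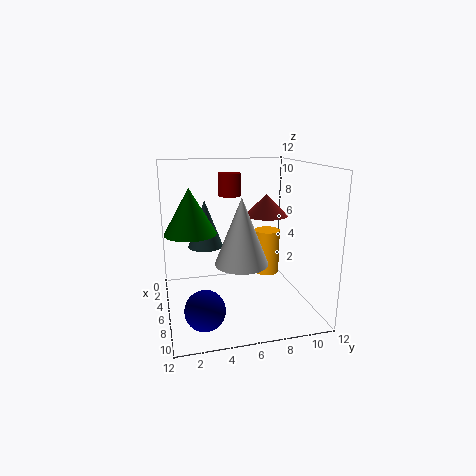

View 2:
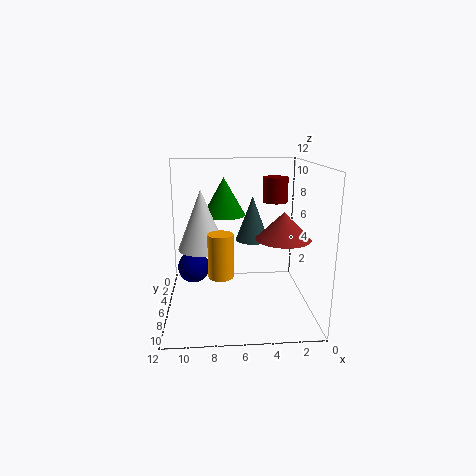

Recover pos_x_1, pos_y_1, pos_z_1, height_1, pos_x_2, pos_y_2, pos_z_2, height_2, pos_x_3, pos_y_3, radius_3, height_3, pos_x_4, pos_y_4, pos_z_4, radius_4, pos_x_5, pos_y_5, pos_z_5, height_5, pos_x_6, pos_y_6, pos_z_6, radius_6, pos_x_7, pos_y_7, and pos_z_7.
pos_x_1 = 4.5, pos_y_1 = 3.5, pos_z_1 = 5, height_1 = 4, pos_x_2 = 3, pos_y_2 = 6, pos_z_2 = 9, height_2 = 2, pos_x_3 = 7, pos_y_3 = 2, radius_3 = 2, height_3 = 3.5, pos_x_4 = 9, pos_y_4 = 5.5, pos_z_4 = 5, radius_4 = 2, pos_x_5 = 3, pos_y_5 = 9.5, pos_z_5 = 7, height_5 = 2, pos_x_6 = 7.5, pos_y_6 = 8, pos_z_6 = 3.5, radius_6 = 1, pos_x_7 = 10, pos_y_7 = 2.5, pos_z_7 = 2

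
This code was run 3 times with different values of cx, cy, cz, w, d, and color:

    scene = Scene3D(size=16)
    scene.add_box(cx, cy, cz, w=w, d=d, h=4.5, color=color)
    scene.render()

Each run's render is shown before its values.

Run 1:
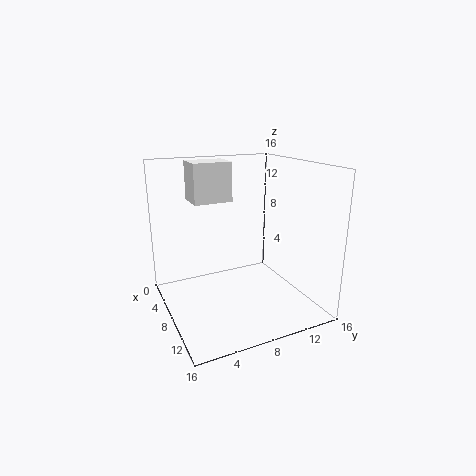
cx = 2; cy = 4; cz = 11.5; w = 3.5; d = 4.5; color = 'white'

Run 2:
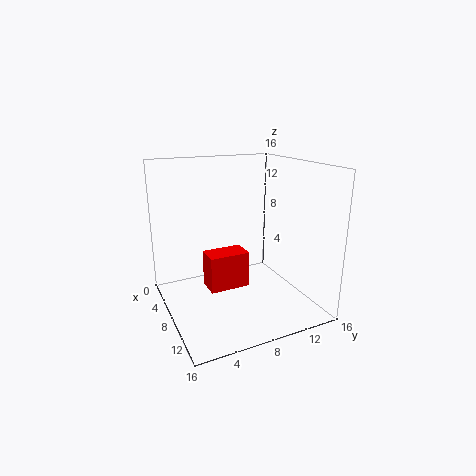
cx = 3; cy = 5.5; cz = 0.5; w = 3; d = 5; color = 'red'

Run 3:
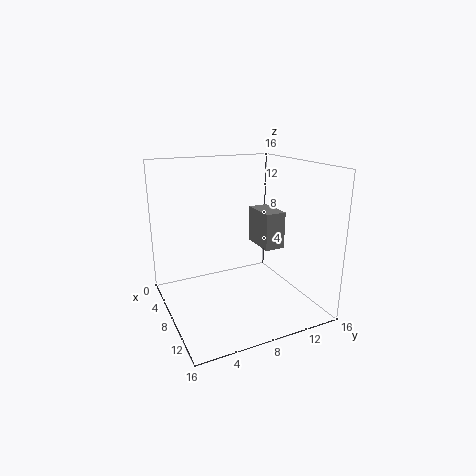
cx = 3; cy = 12; cz = 5.5; w = 4.5; d = 2.5; color = 'gray'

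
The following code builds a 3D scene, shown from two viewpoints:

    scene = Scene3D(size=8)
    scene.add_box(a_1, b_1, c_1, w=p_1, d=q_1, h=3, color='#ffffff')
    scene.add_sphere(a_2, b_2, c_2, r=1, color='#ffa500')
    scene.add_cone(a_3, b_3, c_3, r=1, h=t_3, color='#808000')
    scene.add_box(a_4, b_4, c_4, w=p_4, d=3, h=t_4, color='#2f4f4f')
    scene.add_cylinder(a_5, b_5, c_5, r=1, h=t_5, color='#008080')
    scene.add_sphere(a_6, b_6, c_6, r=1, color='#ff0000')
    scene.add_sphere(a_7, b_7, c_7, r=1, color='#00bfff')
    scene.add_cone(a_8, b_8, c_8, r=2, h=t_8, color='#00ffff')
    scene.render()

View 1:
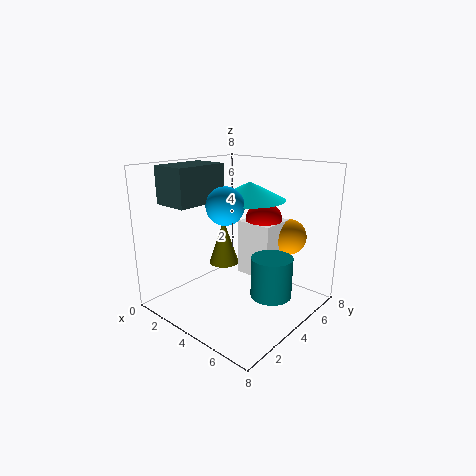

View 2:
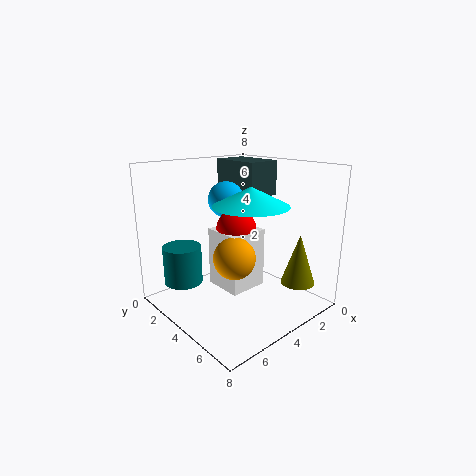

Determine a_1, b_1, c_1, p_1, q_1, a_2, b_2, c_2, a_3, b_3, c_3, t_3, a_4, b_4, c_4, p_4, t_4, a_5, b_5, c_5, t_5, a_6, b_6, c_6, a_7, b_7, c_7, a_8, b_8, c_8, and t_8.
a_1 = 4
b_1 = 4
c_1 = 2
p_1 = 2
q_1 = 2
a_2 = 6
b_2 = 6
c_2 = 4
a_3 = 1
b_3 = 6
c_3 = 1
t_3 = 3
a_4 = 1
b_4 = 1
c_4 = 6
p_4 = 2
t_4 = 2
a_5 = 7
b_5 = 3
c_5 = 2
t_5 = 2
a_6 = 5
b_6 = 5
c_6 = 5
a_7 = 4
b_7 = 3
c_7 = 6
a_8 = 4
b_8 = 5
c_8 = 6
t_8 = 1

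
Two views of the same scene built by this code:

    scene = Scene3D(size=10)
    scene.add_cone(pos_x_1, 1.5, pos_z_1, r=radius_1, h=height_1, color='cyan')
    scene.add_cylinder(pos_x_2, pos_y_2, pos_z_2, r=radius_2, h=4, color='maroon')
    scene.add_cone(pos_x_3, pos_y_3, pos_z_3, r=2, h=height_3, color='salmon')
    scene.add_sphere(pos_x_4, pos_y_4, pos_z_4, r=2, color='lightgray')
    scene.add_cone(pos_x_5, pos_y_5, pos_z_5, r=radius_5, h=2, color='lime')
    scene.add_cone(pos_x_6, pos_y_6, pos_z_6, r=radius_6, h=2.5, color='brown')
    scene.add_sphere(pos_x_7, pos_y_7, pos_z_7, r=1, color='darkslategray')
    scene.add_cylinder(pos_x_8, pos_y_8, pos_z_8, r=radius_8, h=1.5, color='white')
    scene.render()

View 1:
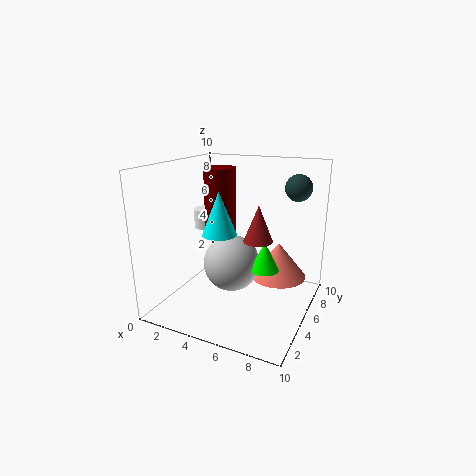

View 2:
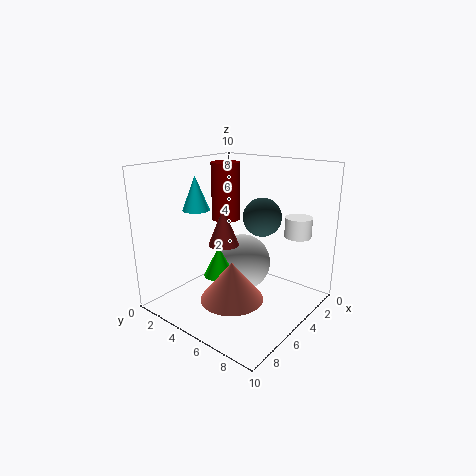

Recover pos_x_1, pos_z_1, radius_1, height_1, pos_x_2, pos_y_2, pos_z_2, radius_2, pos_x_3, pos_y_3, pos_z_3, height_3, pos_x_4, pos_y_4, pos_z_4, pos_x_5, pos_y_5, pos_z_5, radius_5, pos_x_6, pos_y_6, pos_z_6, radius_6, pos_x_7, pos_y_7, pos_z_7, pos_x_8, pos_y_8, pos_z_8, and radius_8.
pos_x_1 = 5.5, pos_z_1 = 6.5, radius_1 = 1, height_1 = 2.5, pos_x_2 = 4.5, pos_y_2 = 3.5, pos_z_2 = 6, radius_2 = 1, pos_x_3 = 7.5, pos_y_3 = 6.5, pos_z_3 = 2, height_3 = 2.5, pos_x_4 = 4.5, pos_y_4 = 5, pos_z_4 = 3, pos_x_5 = 7, pos_y_5 = 5, pos_z_5 = 3, radius_5 = 1, pos_x_6 = 6.5, pos_y_6 = 5, pos_z_6 = 5, radius_6 = 1, pos_x_7 = 8, pos_y_7 = 9, pos_z_7 = 8, pos_x_8 = 1, pos_y_8 = 7.5, pos_z_8 = 4.5, radius_8 = 1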